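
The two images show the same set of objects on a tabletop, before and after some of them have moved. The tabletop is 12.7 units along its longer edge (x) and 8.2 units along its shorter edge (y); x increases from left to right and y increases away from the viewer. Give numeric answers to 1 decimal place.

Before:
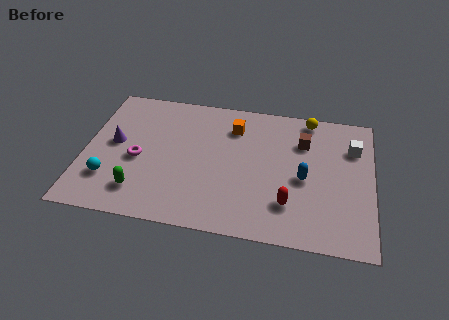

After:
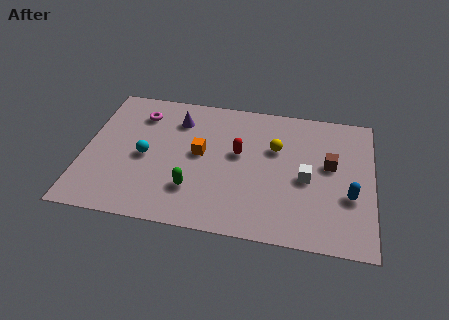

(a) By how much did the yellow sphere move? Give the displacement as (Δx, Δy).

(-1.4, -2.1)

The yellow sphere was at about (9.8, 7.4) and moved to about (8.4, 5.3).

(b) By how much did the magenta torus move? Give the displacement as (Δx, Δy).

(-0.1, 2.8)

The magenta torus started near (2.4, 3.6) and ended near (2.3, 6.4).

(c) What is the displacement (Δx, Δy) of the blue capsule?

(2.0, -0.7)

The blue capsule was at about (9.7, 3.7) and moved to about (11.7, 3.0).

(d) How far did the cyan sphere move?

2.2

From (1.2, 2.2) to (2.7, 3.8), the cyan sphere covered √(1.5² + 1.6²) ≈ 2.2 units.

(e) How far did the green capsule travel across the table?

2.4

The green capsule moved from about (2.6, 1.7) to (4.9, 2.2), a distance of √(2.3² + 0.5²) ≈ 2.4.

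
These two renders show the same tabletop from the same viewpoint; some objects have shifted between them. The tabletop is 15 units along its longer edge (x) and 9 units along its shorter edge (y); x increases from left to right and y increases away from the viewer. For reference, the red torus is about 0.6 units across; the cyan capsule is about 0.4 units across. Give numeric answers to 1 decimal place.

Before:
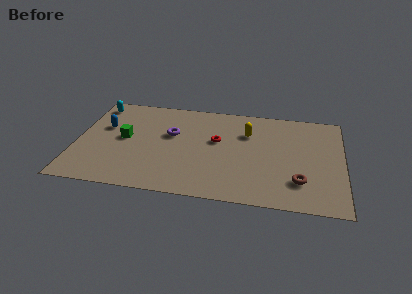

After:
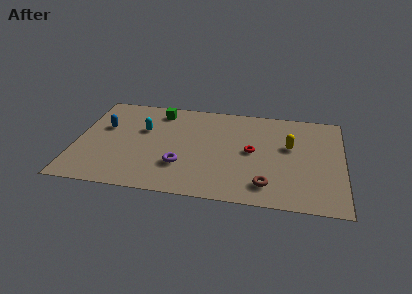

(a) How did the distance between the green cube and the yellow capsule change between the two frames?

+0.7

The distance was about 7.1 in the first image and 7.8 in the second, so they moved 0.7 units further apart.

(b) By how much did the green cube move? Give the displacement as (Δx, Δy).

(1.8, 2.9)

The green cube was at about (2.7, 4.7) and moved to about (4.5, 7.6).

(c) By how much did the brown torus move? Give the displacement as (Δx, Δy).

(-1.8, -0.6)

From the two frames, the brown torus sits at roughly (12.6, 2.3) before and (10.8, 1.7) after.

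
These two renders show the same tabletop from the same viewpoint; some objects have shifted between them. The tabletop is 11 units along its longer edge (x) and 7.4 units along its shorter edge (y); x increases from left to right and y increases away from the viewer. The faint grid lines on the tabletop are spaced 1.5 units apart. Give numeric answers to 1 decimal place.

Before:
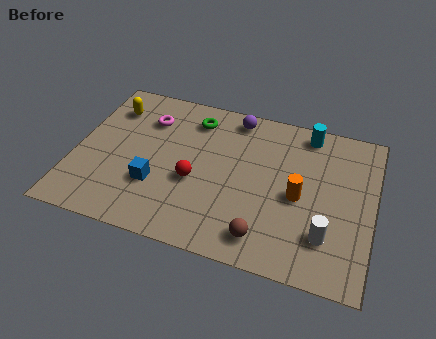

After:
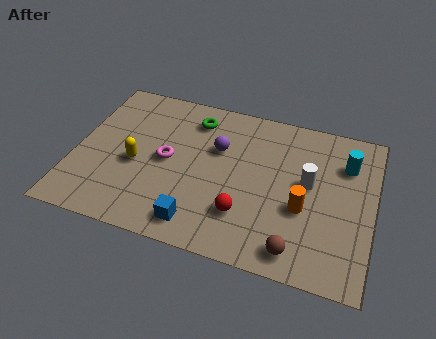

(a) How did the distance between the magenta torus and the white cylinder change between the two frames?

-2.6

They were about 7.8 units apart before and 5.2 after — 2.6 units closer together.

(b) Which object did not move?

the green torus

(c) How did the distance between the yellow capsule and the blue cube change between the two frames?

-0.6

The distance was about 3.9 in the first image and 3.3 in the second, so they moved 0.6 units closer together.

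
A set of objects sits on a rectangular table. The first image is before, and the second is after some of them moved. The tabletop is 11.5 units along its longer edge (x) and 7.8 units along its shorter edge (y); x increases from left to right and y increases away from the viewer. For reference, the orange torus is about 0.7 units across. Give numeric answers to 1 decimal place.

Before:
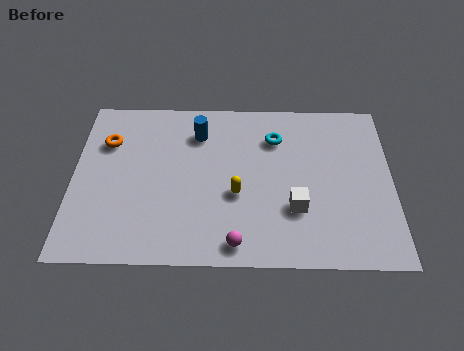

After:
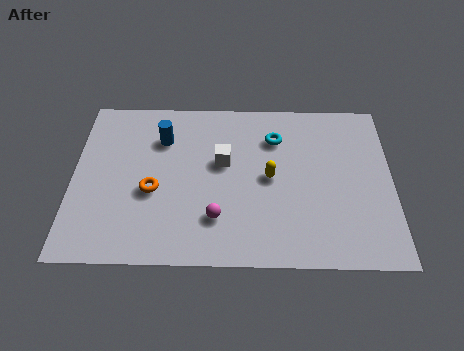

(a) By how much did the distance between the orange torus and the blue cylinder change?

-0.8

Before: roughly 3.3 units apart; after: 2.5. That's 0.8 units closer together.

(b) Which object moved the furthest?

the white cube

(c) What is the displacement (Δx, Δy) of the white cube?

(-2.6, 2.1)

The white cube was at about (8.0, 2.5) and moved to about (5.4, 4.6).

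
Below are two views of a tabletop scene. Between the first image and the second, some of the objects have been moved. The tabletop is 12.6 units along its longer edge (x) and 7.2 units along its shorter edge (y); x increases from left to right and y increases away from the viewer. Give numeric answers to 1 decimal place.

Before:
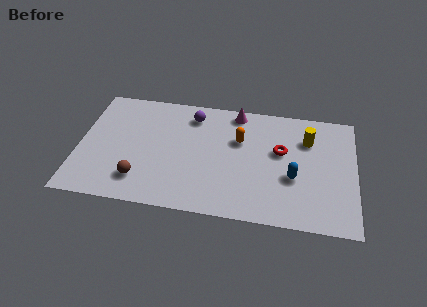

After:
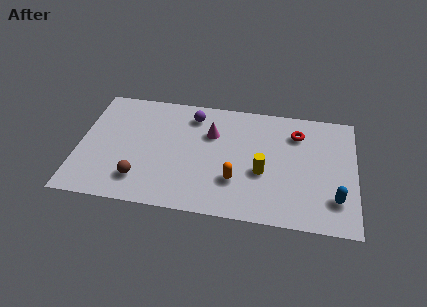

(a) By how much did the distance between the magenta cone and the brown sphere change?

-1.9

They were about 6.4 units apart before and 4.5 after — 1.9 units closer together.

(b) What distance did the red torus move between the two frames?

1.4

The red torus was near (9.2, 4.3) before and (9.9, 5.5) after, so it travelled √(0.7² + 1.2²) ≈ 1.4 units.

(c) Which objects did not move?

the purple sphere and the brown sphere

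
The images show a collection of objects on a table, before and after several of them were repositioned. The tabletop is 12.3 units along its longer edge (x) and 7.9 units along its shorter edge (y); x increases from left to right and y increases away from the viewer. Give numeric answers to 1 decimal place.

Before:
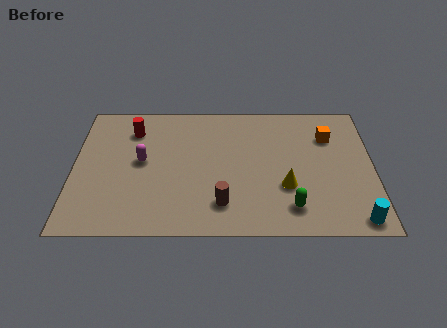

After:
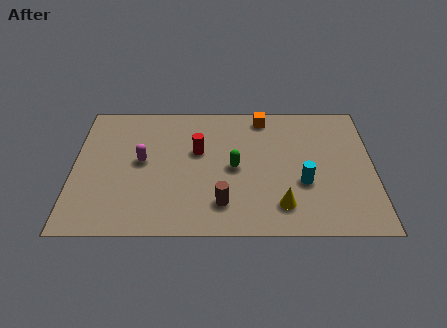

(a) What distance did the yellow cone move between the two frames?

1.1

The yellow cone was near (8.7, 2.7) before and (8.5, 1.6) after, so it travelled √(0.2² + 1.1²) ≈ 1.1 units.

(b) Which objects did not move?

the brown cylinder and the magenta capsule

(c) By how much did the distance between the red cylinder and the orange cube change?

-4.7

The distance was about 8.1 in the first image and 3.4 in the second, so they moved 4.7 units closer together.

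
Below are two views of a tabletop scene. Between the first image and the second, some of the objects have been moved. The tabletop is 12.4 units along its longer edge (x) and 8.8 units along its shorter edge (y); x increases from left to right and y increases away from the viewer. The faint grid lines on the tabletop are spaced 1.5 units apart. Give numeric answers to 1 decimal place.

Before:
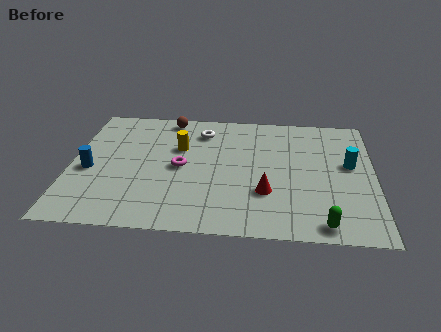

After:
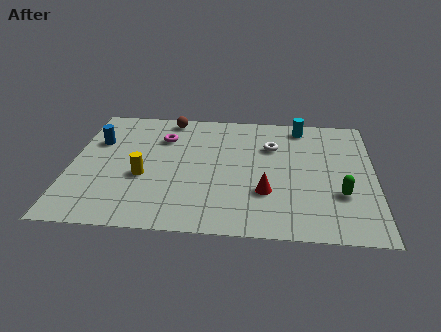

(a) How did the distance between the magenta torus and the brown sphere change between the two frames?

-2.1

They were about 3.6 units apart before and 1.5 after — 2.1 units closer together.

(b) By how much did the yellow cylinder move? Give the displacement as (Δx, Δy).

(-1.4, -2.2)

From the two frames, the yellow cylinder sits at roughly (4.4, 5.7) before and (3.0, 3.5) after.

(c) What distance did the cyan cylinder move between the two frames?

3.4

The cyan cylinder was near (11.4, 5.0) before and (9.4, 7.7) after, so it travelled √(2.0² + 2.7²) ≈ 3.4 units.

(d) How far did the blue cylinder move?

2.1

From (0.8, 3.8) to (1.0, 5.9), the blue cylinder covered √(0.2² + 2.1²) ≈ 2.1 units.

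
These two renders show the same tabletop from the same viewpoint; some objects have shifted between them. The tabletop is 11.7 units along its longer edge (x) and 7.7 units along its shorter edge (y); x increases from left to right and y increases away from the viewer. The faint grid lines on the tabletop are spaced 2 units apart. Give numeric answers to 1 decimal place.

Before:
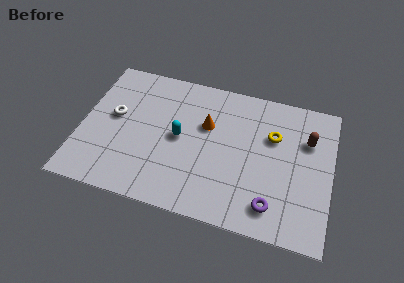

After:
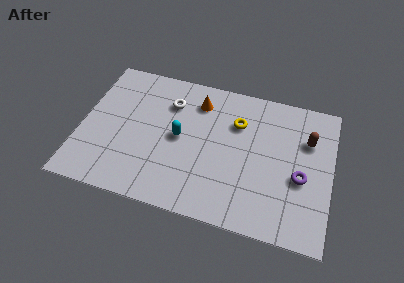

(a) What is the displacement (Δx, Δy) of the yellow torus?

(-1.7, 0.3)

From the two frames, the yellow torus sits at roughly (8.9, 5.1) before and (7.2, 5.4) after.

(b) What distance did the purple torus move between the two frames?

2.2

From (9.1, 1.4) to (10.3, 3.2), the purple torus covered √(1.2² + 1.8²) ≈ 2.2 units.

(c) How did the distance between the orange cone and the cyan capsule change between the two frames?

+0.7

The distance was about 1.6 in the first image and 2.3 in the second, so they moved 0.7 units further apart.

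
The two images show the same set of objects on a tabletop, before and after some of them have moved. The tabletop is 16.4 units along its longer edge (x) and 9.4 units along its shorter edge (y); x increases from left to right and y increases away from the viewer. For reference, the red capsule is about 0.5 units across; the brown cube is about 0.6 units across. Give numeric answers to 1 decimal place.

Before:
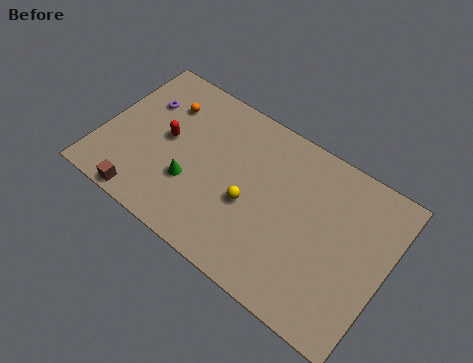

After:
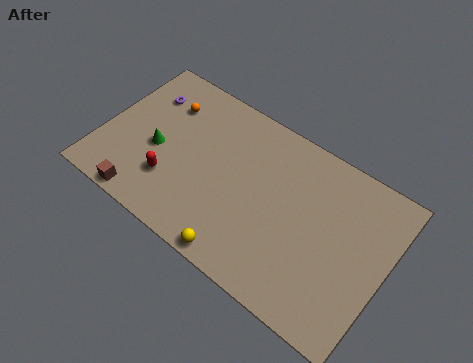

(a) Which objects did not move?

the brown cube and the orange sphere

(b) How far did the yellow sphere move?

3.1

The yellow sphere was near (8.7, 3.9) before and (8.8, 0.8) after, so it travelled √(0.1² + 3.1²) ≈ 3.1 units.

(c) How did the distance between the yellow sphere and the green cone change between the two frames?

+3.1

They were about 3.4 units apart before and 6.5 after — 3.1 units further apart.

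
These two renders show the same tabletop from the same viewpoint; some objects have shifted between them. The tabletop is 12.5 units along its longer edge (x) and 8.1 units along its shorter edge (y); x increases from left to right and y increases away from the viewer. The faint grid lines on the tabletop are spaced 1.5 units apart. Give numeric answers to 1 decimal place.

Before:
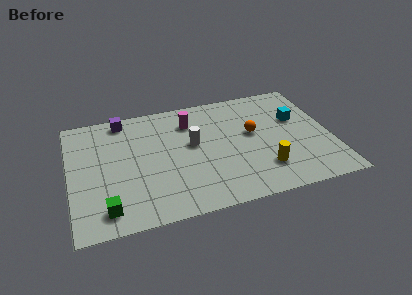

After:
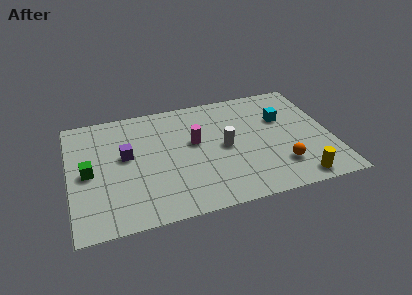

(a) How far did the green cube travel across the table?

2.7

From (1.6, 1.3) to (0.9, 3.9), the green cube covered √(0.7² + 2.6²) ≈ 2.7 units.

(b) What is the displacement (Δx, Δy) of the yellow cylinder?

(1.5, -1.1)

From the two frames, the yellow cylinder sits at roughly (9.1, 2.0) before and (10.6, 0.9) after.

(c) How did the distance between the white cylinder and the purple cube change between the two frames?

+0.6

They were about 4.1 units apart before and 4.7 after — 0.6 units further apart.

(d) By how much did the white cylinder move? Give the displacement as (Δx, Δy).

(1.5, -0.6)

From the two frames, the white cylinder sits at roughly (5.9, 4.6) before and (7.4, 4.0) after.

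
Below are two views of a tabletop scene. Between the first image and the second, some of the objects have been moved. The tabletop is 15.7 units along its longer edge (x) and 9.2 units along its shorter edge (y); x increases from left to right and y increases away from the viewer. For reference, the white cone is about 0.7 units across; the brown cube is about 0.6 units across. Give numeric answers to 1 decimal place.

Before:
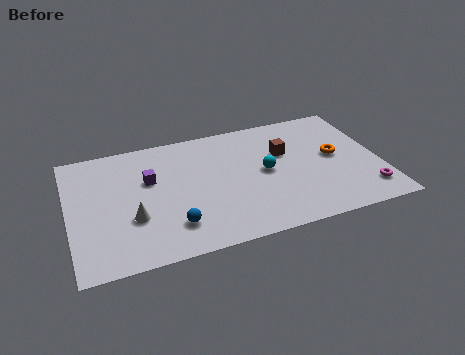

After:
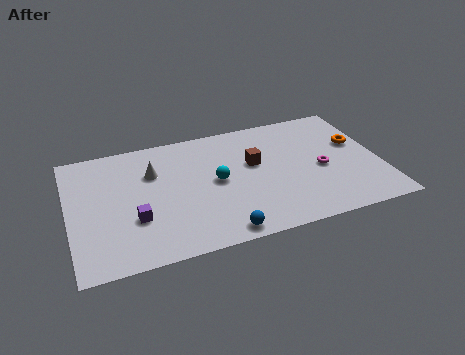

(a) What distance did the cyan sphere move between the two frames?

2.5

The cyan sphere moved from about (9.9, 4.7) to (7.4, 4.7), a distance of √(2.5² + 0.0²) ≈ 2.5.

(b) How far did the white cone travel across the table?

3.3

The white cone was near (3.1, 3.2) before and (4.3, 6.3) after, so it travelled √(1.2² + 3.1²) ≈ 3.3 units.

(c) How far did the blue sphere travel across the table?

2.6

The blue sphere moved from about (5.0, 2.1) to (7.3, 0.9), a distance of √(2.3² + 1.2²) ≈ 2.6.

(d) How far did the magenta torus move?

3.1

The magenta torus moved from about (14.8, 1.8) to (12.7, 4.1), a distance of √(2.1² + 2.3²) ≈ 3.1.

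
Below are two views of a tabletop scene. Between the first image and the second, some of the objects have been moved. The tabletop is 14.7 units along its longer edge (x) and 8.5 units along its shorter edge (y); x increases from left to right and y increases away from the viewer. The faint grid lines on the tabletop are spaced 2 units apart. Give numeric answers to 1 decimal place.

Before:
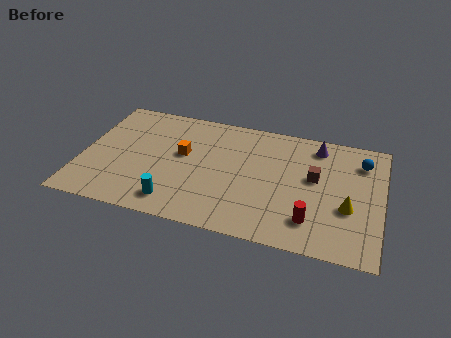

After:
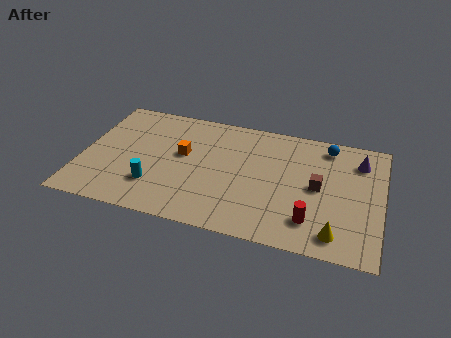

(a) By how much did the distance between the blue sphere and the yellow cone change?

+2.6

The distance was about 3.4 in the first image and 6.0 in the second, so they moved 2.6 units further apart.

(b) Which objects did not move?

the red cylinder and the orange cube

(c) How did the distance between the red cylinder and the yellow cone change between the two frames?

-0.8

The distance was about 2.1 in the first image and 1.3 in the second, so they moved 0.8 units closer together.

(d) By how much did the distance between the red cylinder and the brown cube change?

-0.6

They were about 3.0 units apart before and 2.4 after — 0.6 units closer together.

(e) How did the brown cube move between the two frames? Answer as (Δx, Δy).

(0.2, -0.6)

From the two frames, the brown cube sits at roughly (11.4, 4.9) before and (11.6, 4.3) after.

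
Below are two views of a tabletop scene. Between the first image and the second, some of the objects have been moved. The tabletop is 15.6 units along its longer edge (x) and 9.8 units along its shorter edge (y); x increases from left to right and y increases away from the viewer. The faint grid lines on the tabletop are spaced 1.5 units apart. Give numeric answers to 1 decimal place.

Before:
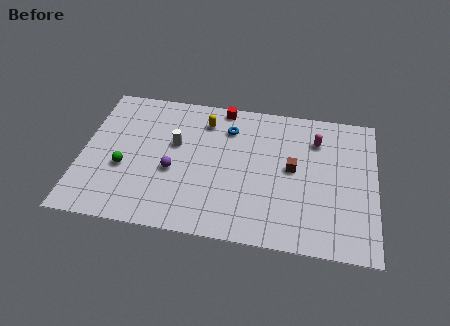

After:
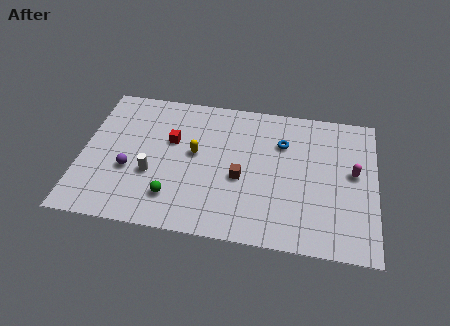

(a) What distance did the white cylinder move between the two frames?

2.5

From (4.9, 5.9) to (3.8, 3.6), the white cylinder covered √(1.1² + 2.3²) ≈ 2.5 units.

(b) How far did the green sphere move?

3.1

The green sphere moved from about (2.3, 3.8) to (5.0, 2.2), a distance of √(2.7² + 1.6²) ≈ 3.1.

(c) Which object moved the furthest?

the red cube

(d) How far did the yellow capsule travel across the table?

2.4

From (6.4, 7.8) to (6.0, 5.4), the yellow capsule covered √(0.4² + 2.4²) ≈ 2.4 units.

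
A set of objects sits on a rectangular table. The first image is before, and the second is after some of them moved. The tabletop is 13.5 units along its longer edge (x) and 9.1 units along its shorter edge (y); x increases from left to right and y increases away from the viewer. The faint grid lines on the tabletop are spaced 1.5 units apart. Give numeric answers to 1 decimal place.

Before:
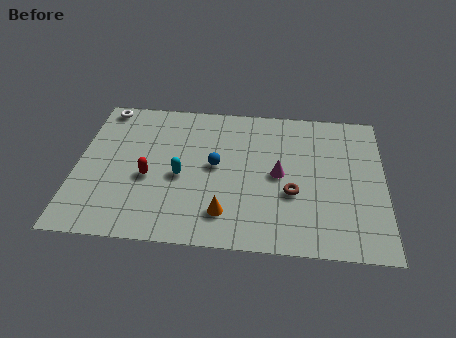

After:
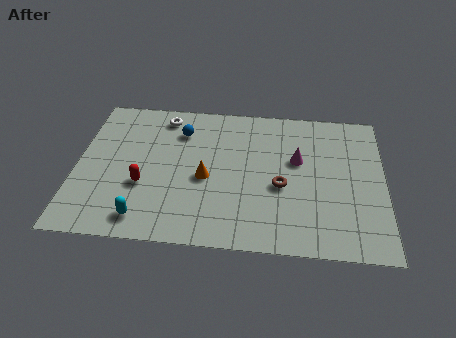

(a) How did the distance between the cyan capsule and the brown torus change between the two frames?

+1.5

The distance was about 4.9 in the first image and 6.4 in the second, so they moved 1.5 units further apart.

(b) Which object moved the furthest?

the cyan capsule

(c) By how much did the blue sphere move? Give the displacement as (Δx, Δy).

(-1.6, 2.1)

The blue sphere was at about (6.1, 4.8) and moved to about (4.5, 6.9).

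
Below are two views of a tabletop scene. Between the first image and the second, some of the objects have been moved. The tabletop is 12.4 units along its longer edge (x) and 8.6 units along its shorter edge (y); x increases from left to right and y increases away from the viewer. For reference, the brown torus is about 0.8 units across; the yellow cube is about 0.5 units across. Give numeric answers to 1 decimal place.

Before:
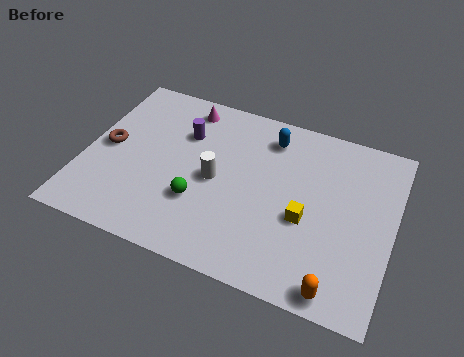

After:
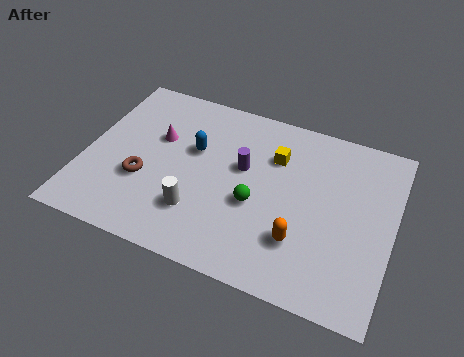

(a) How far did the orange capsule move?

2.3

From (10.5, 0.8) to (8.9, 2.4), the orange capsule covered √(1.6² + 1.6²) ≈ 2.3 units.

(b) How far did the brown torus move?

2.0

The brown torus was near (0.9, 4.3) before and (2.5, 3.1) after, so it travelled √(1.6² + 1.2²) ≈ 2.0 units.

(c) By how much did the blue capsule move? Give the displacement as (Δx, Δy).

(-2.9, -1.7)

The blue capsule started near (7.2, 7.0) and ended near (4.3, 5.3).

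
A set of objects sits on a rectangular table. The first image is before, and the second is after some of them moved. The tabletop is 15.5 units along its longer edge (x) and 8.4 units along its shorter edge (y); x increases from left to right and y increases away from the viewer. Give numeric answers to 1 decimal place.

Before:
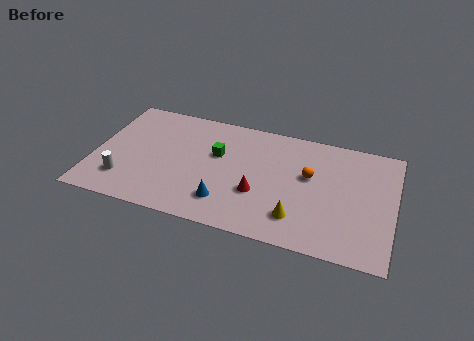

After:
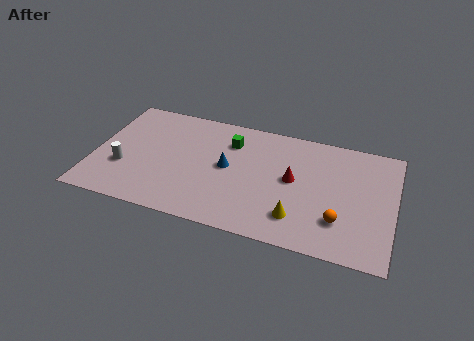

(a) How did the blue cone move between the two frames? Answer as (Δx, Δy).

(-0.1, 2.5)

The blue cone started near (7.0, 1.9) and ended near (6.9, 4.4).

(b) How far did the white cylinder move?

0.9

The white cylinder moved from about (1.7, 2.0) to (1.6, 2.9), a distance of √(0.1² + 0.9²) ≈ 0.9.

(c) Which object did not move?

the yellow cone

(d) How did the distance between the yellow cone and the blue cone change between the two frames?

+0.8

Before: roughly 3.7 units apart; after: 4.5. That's 0.8 units further apart.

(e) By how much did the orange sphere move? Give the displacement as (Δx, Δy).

(1.7, -2.7)

The orange sphere started near (11.1, 5.0) and ended near (12.8, 2.3).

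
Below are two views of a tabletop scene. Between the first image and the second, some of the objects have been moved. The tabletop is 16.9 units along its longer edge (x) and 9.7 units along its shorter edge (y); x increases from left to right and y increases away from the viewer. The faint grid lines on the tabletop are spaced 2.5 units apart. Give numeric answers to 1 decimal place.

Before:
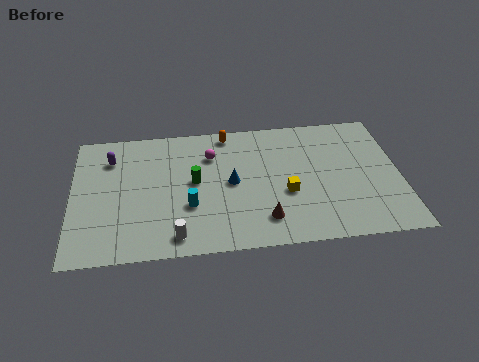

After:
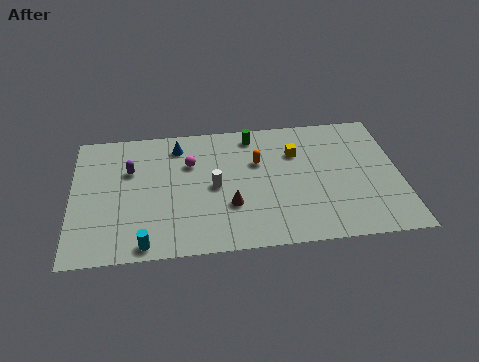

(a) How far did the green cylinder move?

4.5

The green cylinder moved from about (6.3, 5.2) to (9.4, 8.4), a distance of √(3.1² + 3.2²) ≈ 4.5.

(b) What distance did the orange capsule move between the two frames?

2.8

The orange capsule moved from about (8.1, 8.7) to (9.6, 6.3), a distance of √(1.5² + 2.4²) ≈ 2.8.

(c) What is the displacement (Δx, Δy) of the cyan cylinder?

(-2.3, -2.5)

The cyan cylinder started near (6.0, 3.4) and ended near (3.7, 0.9).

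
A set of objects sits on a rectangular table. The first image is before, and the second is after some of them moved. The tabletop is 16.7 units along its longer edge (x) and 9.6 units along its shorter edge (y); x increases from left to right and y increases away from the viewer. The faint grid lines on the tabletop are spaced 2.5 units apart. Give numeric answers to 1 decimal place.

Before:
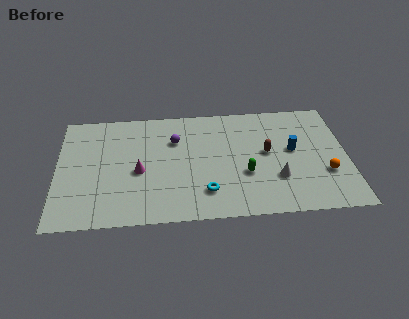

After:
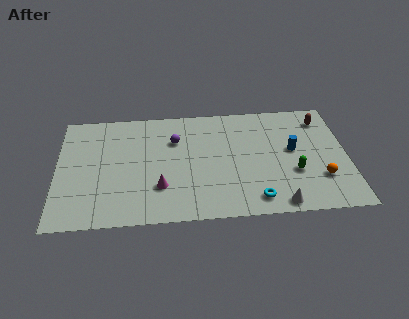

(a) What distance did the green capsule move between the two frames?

2.8

The green capsule was near (10.8, 3.5) before and (13.6, 3.4) after, so it travelled √(2.8² + 0.1²) ≈ 2.8 units.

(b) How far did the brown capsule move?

4.2

From (12.1, 5.2) to (15.4, 7.8), the brown capsule covered √(3.3² + 2.6²) ≈ 4.2 units.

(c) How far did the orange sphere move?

0.5

The orange sphere was near (15.4, 3.2) before and (15.1, 2.8) after, so it travelled √(0.3² + 0.4²) ≈ 0.5 units.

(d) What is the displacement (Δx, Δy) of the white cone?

(0.0, -2.1)

The white cone was at about (12.6, 3.0) and moved to about (12.6, 0.9).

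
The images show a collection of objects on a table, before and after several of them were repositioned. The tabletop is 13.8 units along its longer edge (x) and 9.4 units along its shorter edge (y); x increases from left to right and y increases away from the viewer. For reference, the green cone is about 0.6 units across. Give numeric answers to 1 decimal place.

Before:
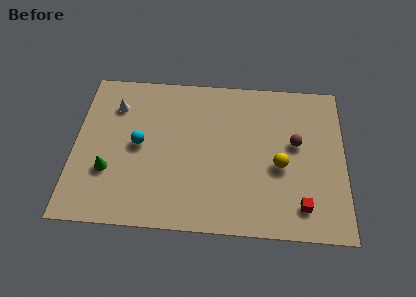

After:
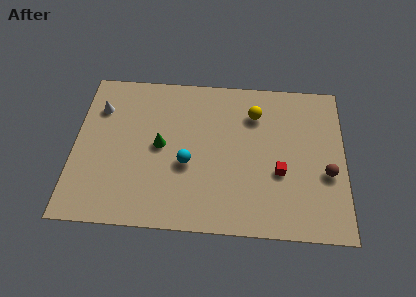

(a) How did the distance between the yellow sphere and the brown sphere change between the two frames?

+3.4

The distance was about 1.6 in the first image and 5.0 in the second, so they moved 3.4 units further apart.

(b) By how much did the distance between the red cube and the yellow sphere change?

+1.2

The distance was about 2.5 in the first image and 3.7 in the second, so they moved 1.2 units further apart.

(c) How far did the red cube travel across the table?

2.2

From (11.6, 1.7) to (10.5, 3.6), the red cube covered √(1.1² + 1.9²) ≈ 2.2 units.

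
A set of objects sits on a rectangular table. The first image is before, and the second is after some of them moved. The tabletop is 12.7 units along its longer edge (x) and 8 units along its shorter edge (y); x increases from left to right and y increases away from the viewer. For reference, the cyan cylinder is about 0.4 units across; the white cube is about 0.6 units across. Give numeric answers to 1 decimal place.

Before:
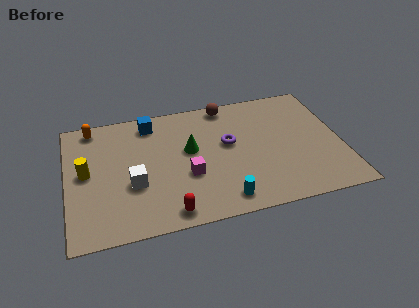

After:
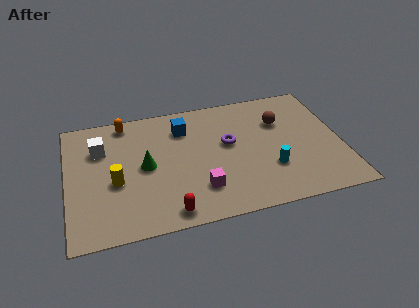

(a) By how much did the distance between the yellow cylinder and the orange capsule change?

+0.9

Before: roughly 2.9 units apart; after: 3.8. That's 0.9 units further apart.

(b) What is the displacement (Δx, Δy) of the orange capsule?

(1.5, 0.0)

The orange capsule was at about (1.3, 7.1) and moved to about (2.8, 7.1).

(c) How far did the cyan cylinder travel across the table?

2.7

From (7.0, 1.1) to (9.3, 2.5), the cyan cylinder covered √(2.3² + 1.4²) ≈ 2.7 units.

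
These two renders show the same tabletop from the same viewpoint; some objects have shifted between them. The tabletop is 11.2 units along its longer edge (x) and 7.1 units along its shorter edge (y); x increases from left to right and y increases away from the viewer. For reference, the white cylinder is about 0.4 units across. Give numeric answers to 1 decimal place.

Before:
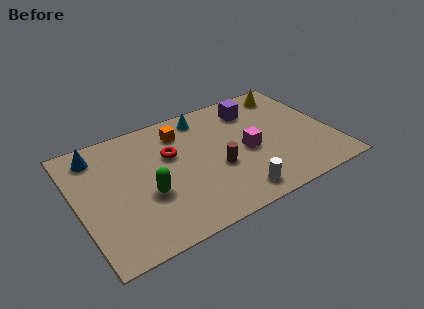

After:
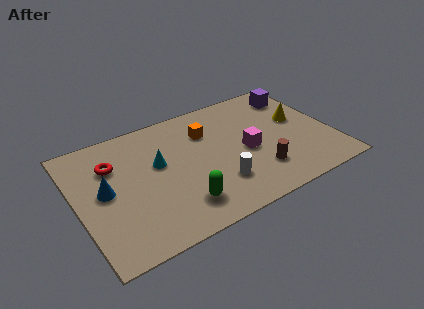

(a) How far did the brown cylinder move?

2.0

From (6.0, 2.8) to (7.7, 1.8), the brown cylinder covered √(1.7² + 1.0²) ≈ 2.0 units.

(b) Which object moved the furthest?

the cyan cone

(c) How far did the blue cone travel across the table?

2.2

The blue cone was near (1.1, 5.9) before and (1.2, 3.7) after, so it travelled √(0.1² + 2.2²) ≈ 2.2 units.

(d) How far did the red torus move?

2.5

From (4.2, 4.5) to (1.7, 5.0), the red torus covered √(2.5² + 0.5²) ≈ 2.5 units.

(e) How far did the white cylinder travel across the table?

1.1

The white cylinder moved from about (6.5, 1.0) to (5.9, 1.9), a distance of √(0.6² + 0.9²) ≈ 1.1.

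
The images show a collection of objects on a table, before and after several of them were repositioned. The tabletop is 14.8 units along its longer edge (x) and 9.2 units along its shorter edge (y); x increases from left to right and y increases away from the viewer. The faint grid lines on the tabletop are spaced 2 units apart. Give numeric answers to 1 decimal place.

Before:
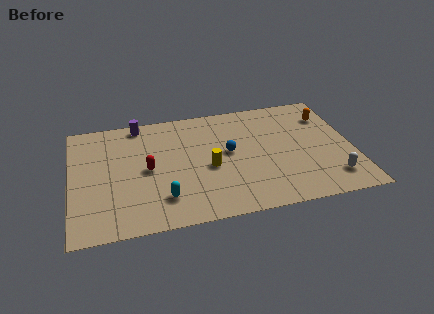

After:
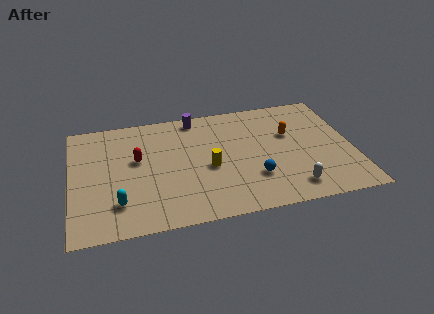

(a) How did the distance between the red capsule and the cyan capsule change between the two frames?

+0.9

They were about 2.5 units apart before and 3.4 after — 0.9 units further apart.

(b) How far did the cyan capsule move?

2.3

The cyan capsule was near (4.7, 2.1) before and (2.4, 2.2) after, so it travelled √(2.3² + 0.1²) ≈ 2.3 units.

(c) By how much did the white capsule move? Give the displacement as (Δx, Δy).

(-2.1, -0.3)

From the two frames, the white capsule sits at roughly (13.5, 1.8) before and (11.4, 1.5) after.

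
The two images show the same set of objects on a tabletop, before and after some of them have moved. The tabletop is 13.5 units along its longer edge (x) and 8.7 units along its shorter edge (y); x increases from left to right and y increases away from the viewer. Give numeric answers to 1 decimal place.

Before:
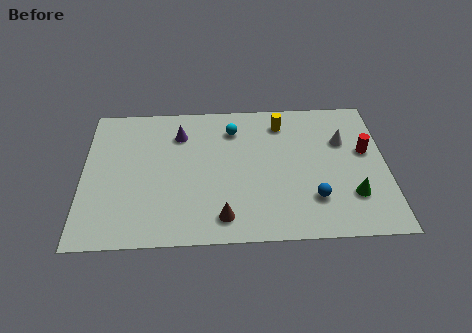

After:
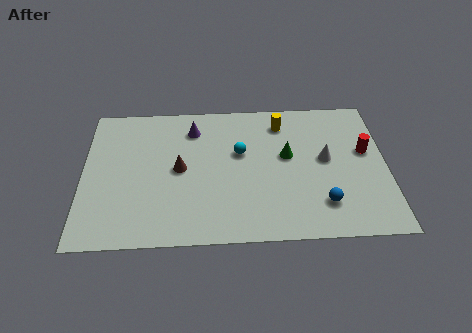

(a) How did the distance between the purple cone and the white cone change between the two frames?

-1.0

The distance was about 7.3 in the first image and 6.3 in the second, so they moved 1.0 units closer together.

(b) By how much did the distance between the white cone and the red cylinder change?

+0.6

The distance was about 1.2 in the first image and 1.8 in the second, so they moved 0.6 units further apart.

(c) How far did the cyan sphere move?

1.5

The cyan sphere moved from about (6.7, 6.8) to (7.0, 5.3), a distance of √(0.3² + 1.5²) ≈ 1.5.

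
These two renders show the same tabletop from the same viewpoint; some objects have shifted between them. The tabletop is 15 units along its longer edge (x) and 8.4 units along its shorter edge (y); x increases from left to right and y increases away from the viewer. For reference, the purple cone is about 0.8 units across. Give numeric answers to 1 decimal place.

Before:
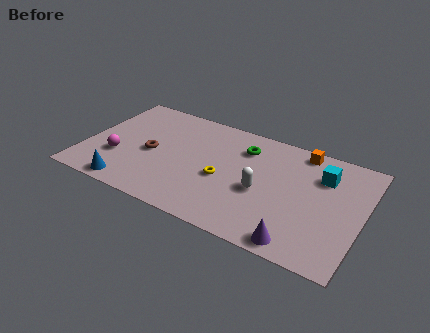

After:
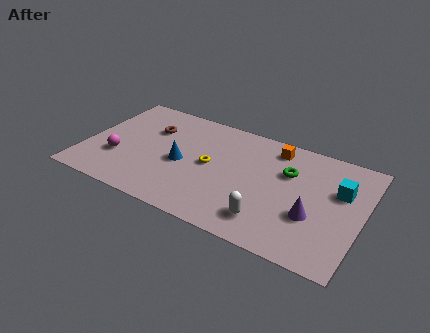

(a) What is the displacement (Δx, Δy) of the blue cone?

(2.5, 2.9)

The blue cone was at about (2.8, 0.9) and moved to about (5.3, 3.8).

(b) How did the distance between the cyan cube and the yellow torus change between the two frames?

+1.3

Before: roughly 5.7 units apart; after: 7.0. That's 1.3 units further apart.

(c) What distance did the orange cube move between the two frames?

1.5

From (11.4, 7.5) to (10.0, 7.1), the orange cube covered √(1.4² + 0.4²) ≈ 1.5 units.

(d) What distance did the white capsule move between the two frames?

2.0

The white capsule moved from about (9.7, 3.6) to (10.3, 1.7), a distance of √(0.6² + 1.9²) ≈ 2.0.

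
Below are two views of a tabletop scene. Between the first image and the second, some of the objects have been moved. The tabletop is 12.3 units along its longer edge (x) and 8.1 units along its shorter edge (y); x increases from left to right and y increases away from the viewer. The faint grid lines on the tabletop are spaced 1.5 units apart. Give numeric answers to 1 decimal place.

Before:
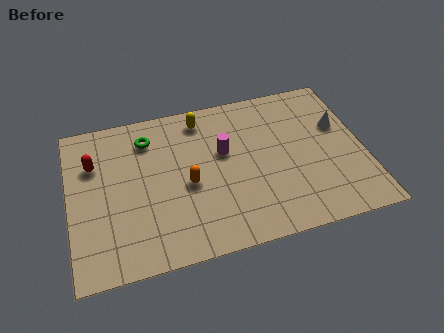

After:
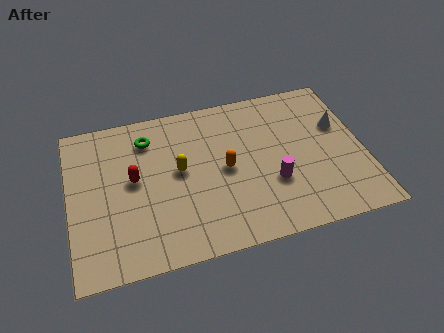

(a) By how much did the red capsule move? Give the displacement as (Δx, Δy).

(1.6, -1.2)

The red capsule was at about (1.1, 5.6) and moved to about (2.7, 4.4).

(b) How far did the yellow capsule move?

2.7

From (5.7, 6.9) to (4.6, 4.4), the yellow capsule covered √(1.1² + 2.5²) ≈ 2.7 units.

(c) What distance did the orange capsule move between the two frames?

1.6

From (4.9, 3.6) to (6.5, 4.0), the orange capsule covered √(1.6² + 0.4²) ≈ 1.6 units.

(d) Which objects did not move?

the white cone and the green torus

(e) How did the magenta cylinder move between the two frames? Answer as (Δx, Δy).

(1.9, -2.1)

From the two frames, the magenta cylinder sits at roughly (6.5, 4.9) before and (8.4, 2.8) after.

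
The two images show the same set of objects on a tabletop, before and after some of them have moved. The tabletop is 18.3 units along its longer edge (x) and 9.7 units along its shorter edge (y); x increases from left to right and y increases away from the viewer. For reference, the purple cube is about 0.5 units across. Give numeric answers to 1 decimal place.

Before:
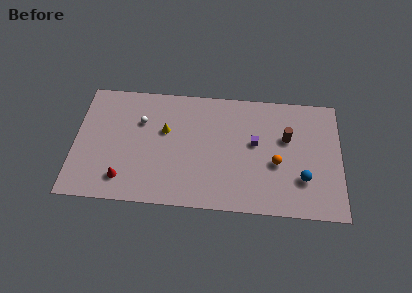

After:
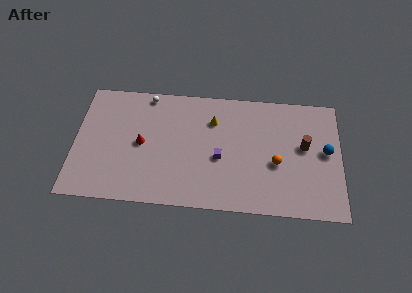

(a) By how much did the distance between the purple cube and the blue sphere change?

+3.2

The distance was about 4.2 in the first image and 7.4 in the second, so they moved 3.2 units further apart.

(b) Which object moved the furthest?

the yellow cone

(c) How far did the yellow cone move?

3.5

From (6.2, 6.0) to (9.5, 7.1), the yellow cone covered √(3.3² + 1.1²) ≈ 3.5 units.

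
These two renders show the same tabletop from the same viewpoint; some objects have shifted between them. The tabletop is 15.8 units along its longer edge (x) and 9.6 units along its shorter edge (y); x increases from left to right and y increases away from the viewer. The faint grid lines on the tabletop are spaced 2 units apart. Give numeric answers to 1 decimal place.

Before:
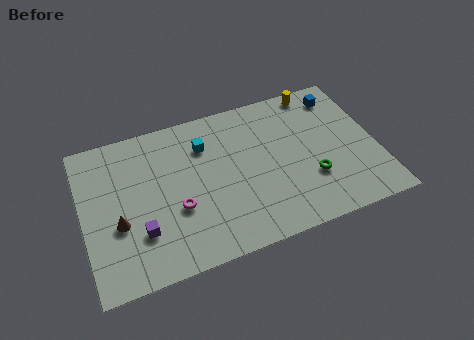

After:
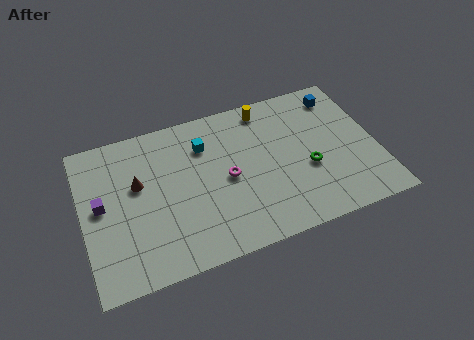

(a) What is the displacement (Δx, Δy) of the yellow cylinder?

(-2.8, -0.3)

The yellow cylinder started near (13.0, 8.7) and ended near (10.2, 8.4).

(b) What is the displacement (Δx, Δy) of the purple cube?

(-1.9, 2.3)

From the two frames, the purple cube sits at roughly (2.9, 2.8) before and (1.0, 5.1) after.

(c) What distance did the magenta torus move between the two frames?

3.0

The magenta torus moved from about (4.9, 3.6) to (7.7, 4.6), a distance of √(2.8² + 1.0²) ≈ 3.0.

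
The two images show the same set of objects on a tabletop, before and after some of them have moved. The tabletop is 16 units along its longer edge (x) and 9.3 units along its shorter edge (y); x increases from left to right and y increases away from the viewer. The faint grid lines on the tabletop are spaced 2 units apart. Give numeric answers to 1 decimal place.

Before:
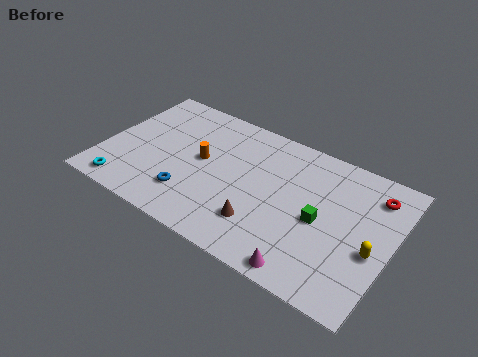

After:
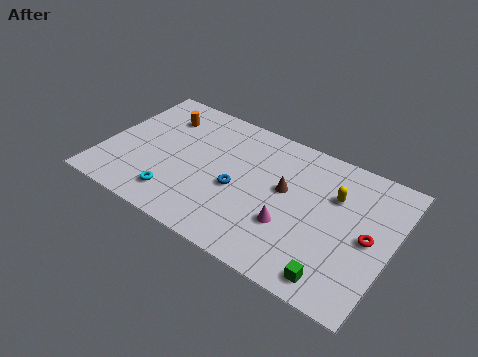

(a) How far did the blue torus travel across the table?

2.9

The blue torus moved from about (5.2, 2.3) to (7.6, 4.0), a distance of √(2.4² + 1.7²) ≈ 2.9.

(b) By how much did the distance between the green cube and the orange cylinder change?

+5.5

The distance was about 6.8 in the first image and 12.3 in the second, so they moved 5.5 units further apart.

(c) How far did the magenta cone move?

2.6

The magenta cone was near (12.0, 0.9) before and (10.7, 3.1) after, so it travelled √(1.3² + 2.2²) ≈ 2.6 units.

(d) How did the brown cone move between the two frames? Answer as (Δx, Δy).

(0.9, 2.9)

From the two frames, the brown cone sits at roughly (9.2, 2.4) before and (10.1, 5.3) after.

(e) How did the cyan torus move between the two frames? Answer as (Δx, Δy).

(2.8, 0.7)

From the two frames, the cyan torus sits at roughly (1.7, 1.1) before and (4.5, 1.8) after.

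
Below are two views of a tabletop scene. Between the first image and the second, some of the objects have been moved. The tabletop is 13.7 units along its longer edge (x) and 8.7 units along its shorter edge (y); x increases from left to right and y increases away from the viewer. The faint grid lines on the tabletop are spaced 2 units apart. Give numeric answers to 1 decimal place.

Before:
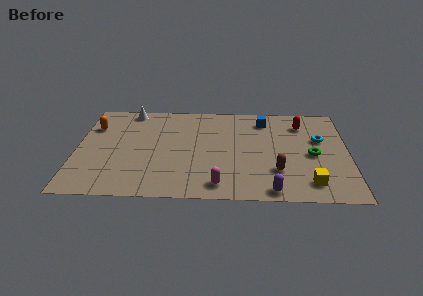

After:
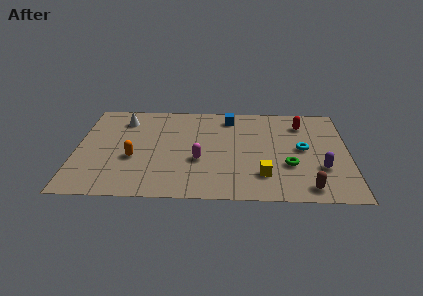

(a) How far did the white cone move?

0.9

The white cone was near (2.6, 7.8) before and (2.3, 6.9) after, so it travelled √(0.3² + 0.9²) ≈ 0.9 units.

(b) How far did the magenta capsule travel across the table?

2.3

From (7.2, 1.2) to (6.2, 3.3), the magenta capsule covered √(1.0² + 2.1²) ≈ 2.3 units.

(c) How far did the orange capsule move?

3.5

The orange capsule moved from about (0.8, 6.2) to (2.9, 3.4), a distance of √(2.1² + 2.8²) ≈ 3.5.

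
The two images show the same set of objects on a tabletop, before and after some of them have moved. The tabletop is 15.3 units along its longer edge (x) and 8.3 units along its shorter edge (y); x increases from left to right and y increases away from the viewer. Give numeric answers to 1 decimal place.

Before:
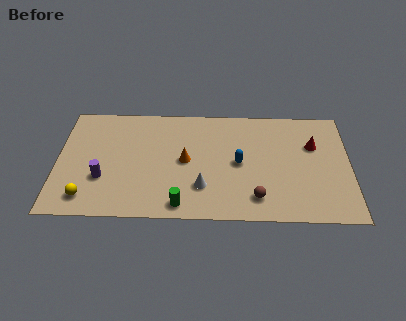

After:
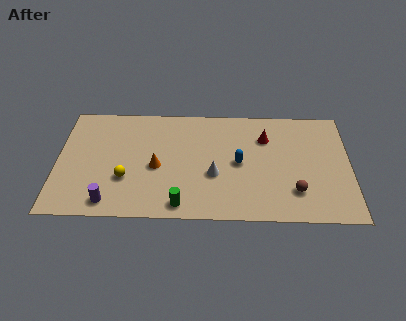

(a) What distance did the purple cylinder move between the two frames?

1.7

The purple cylinder was near (2.4, 2.8) before and (2.8, 1.1) after, so it travelled √(0.4² + 1.7²) ≈ 1.7 units.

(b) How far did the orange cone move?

1.6

From (6.7, 4.2) to (5.2, 3.7), the orange cone covered √(1.5² + 0.5²) ≈ 1.6 units.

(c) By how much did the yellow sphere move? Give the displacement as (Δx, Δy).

(2.0, 1.4)

The yellow sphere started near (1.6, 1.4) and ended near (3.6, 2.8).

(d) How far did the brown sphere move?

2.1

From (10.4, 1.6) to (12.4, 2.1), the brown sphere covered √(2.0² + 0.5²) ≈ 2.1 units.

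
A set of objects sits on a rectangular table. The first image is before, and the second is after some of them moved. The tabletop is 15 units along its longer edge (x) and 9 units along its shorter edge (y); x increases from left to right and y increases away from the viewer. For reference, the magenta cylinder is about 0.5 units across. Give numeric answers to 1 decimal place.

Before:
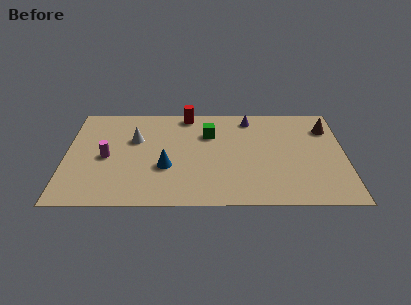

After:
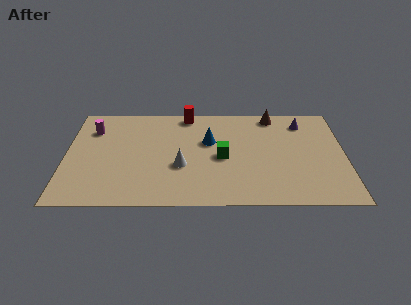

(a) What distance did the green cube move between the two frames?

2.2

The green cube was near (7.7, 6.3) before and (8.4, 4.2) after, so it travelled √(0.7² + 2.1²) ≈ 2.2 units.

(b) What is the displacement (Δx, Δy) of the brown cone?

(-2.9, 1.2)

The brown cone started near (14.1, 6.8) and ended near (11.2, 8.0).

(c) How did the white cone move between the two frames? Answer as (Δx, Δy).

(2.5, -2.4)

The white cone started near (3.7, 5.8) and ended near (6.2, 3.4).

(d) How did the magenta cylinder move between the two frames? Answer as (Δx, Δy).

(-0.8, 2.5)

From the two frames, the magenta cylinder sits at roughly (2.2, 4.2) before and (1.4, 6.7) after.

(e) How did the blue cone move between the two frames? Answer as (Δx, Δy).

(2.3, 2.3)

From the two frames, the blue cone sits at roughly (5.4, 3.3) before and (7.7, 5.6) after.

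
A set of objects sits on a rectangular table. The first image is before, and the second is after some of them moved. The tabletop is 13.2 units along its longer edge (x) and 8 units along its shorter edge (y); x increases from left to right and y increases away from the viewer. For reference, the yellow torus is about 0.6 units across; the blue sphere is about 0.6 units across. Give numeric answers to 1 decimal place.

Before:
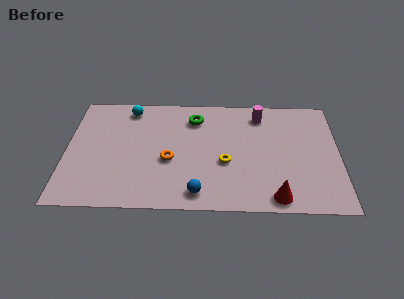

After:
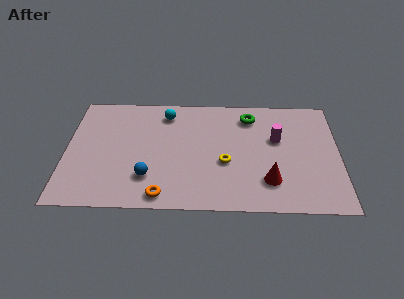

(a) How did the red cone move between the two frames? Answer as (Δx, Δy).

(-0.3, 1.1)

From the two frames, the red cone sits at roughly (10.1, 0.9) before and (9.8, 2.0) after.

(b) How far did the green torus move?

2.7

From (6.2, 6.3) to (8.9, 6.5), the green torus covered √(2.7² + 0.2²) ≈ 2.7 units.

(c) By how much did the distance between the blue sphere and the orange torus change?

-1.2

They were about 2.6 units apart before and 1.4 after — 1.2 units closer together.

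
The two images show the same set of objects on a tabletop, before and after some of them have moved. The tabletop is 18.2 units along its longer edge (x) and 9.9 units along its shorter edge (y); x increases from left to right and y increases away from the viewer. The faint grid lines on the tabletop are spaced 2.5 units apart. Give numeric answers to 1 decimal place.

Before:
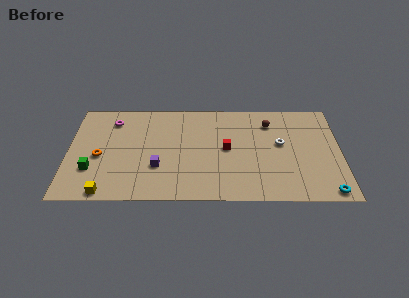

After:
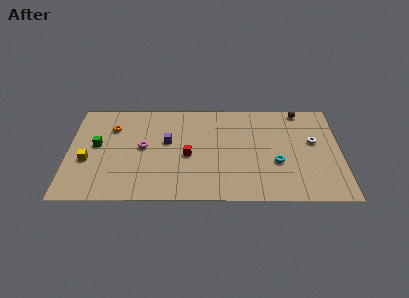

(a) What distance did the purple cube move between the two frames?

2.6

The purple cube moved from about (6.0, 3.3) to (6.6, 5.8), a distance of √(0.6² + 2.5²) ≈ 2.6.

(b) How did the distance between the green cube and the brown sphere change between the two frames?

+1.4

They were about 12.8 units apart before and 14.2 after — 1.4 units further apart.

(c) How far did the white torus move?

2.2

The white torus moved from about (14.2, 5.6) to (16.4, 5.8), a distance of √(2.2² + 0.2²) ≈ 2.2.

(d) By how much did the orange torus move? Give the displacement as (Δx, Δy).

(0.8, 2.9)

The orange torus was at about (2.1, 4.3) and moved to about (2.9, 7.2).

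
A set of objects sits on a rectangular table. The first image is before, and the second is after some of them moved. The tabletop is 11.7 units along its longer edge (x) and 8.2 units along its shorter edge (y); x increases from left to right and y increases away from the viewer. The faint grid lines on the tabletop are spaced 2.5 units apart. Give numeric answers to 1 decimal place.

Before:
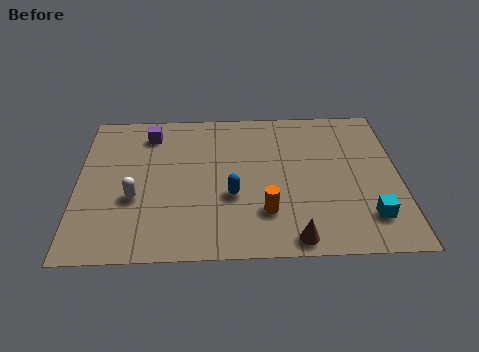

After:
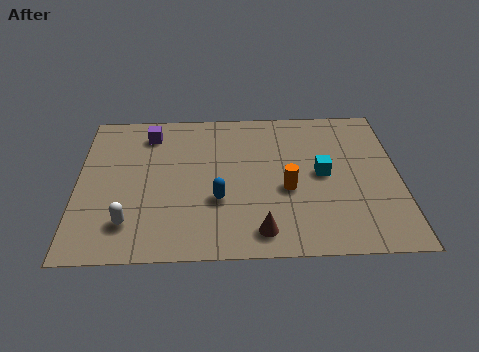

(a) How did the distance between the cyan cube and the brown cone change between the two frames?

+0.9

Before: roughly 2.9 units apart; after: 3.8. That's 0.9 units further apart.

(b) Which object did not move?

the purple cube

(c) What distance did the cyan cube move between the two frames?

2.9

From (10.5, 1.8) to (8.9, 4.2), the cyan cube covered √(1.6² + 2.4²) ≈ 2.9 units.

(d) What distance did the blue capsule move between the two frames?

0.5

The blue capsule was near (5.6, 3.1) before and (5.1, 2.9) after, so it travelled √(0.5² + 0.2²) ≈ 0.5 units.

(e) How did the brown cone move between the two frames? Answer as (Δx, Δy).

(-1.2, 0.4)

The brown cone started near (7.8, 0.8) and ended near (6.6, 1.2).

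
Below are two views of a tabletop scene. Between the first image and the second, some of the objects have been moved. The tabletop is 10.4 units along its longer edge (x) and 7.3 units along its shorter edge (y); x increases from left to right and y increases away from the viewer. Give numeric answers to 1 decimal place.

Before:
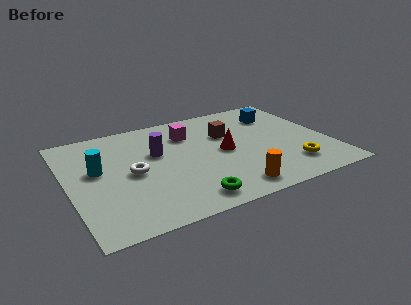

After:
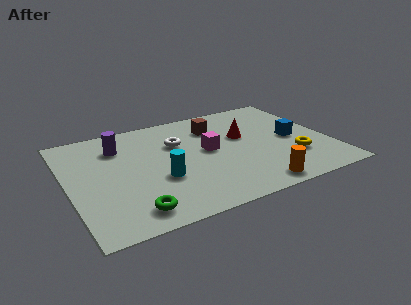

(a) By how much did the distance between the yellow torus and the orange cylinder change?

-0.3

Before: roughly 2.6 units apart; after: 2.3. That's 0.3 units closer together.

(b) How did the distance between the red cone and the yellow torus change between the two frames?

-0.3

They were about 3.1 units apart before and 2.8 after — 0.3 units closer together.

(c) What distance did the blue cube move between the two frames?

2.0

The blue cube was near (8.7, 5.5) before and (9.0, 3.5) after, so it travelled √(0.3² + 2.0²) ≈ 2.0 units.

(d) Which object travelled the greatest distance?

the cyan cylinder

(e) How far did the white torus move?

2.4

The white torus was near (2.5, 3.5) before and (4.5, 4.9) after, so it travelled √(2.0² + 1.4²) ≈ 2.4 units.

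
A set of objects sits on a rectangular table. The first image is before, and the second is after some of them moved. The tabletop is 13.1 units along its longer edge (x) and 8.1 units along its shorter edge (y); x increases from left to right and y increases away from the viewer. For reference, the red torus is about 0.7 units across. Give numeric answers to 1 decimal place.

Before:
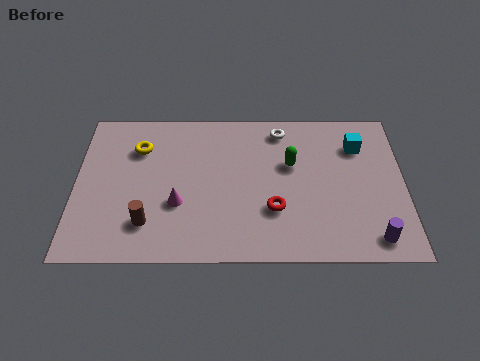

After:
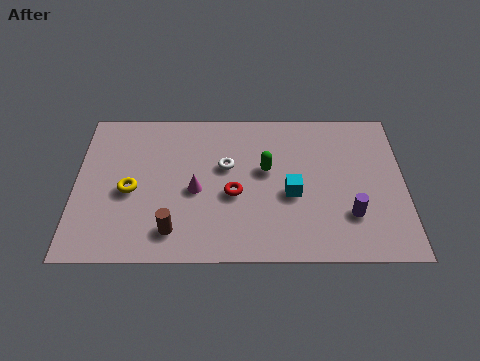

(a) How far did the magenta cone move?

1.0

The magenta cone moved from about (4.1, 2.9) to (4.8, 3.6), a distance of √(0.7² + 0.7²) ≈ 1.0.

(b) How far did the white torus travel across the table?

3.0

From (8.2, 6.9) to (6.0, 4.9), the white torus covered √(2.2² + 2.0²) ≈ 3.0 units.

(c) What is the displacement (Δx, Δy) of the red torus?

(-1.6, 0.8)

The red torus started near (7.9, 2.6) and ended near (6.3, 3.4).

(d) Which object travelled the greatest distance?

the cyan cube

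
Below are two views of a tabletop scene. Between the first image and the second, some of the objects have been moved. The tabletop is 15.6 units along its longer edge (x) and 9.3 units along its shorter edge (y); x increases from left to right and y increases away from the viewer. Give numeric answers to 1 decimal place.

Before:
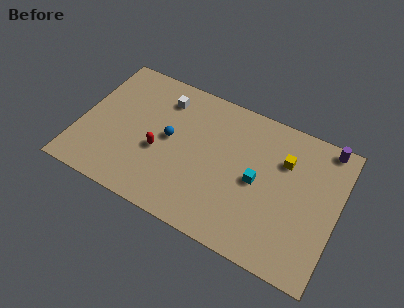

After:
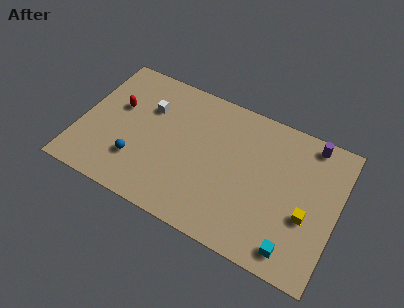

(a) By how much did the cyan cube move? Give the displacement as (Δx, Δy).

(2.6, -3.2)

The cyan cube was at about (10.8, 4.5) and moved to about (13.4, 1.3).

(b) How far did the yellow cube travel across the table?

3.4

From (12.2, 6.5) to (13.9, 3.6), the yellow cube covered √(1.7² + 2.9²) ≈ 3.4 units.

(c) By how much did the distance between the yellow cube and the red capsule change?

+4.2

The distance was about 7.8 in the first image and 12.0 in the second, so they moved 4.2 units further apart.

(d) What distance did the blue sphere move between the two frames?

2.9

The blue sphere moved from about (5.4, 4.9) to (3.7, 2.6), a distance of √(1.7² + 2.3²) ≈ 2.9.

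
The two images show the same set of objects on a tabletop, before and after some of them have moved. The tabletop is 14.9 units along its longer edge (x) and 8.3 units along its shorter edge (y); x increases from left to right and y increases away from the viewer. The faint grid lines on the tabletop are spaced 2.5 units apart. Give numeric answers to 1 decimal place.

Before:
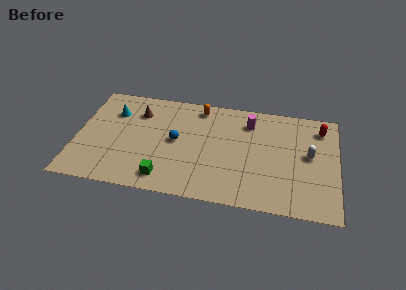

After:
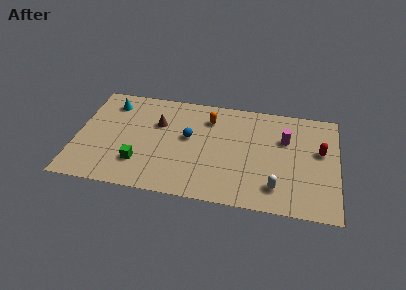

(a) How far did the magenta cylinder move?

2.3

The magenta cylinder was near (9.8, 6.5) before and (11.9, 5.5) after, so it travelled √(2.1² + 1.0²) ≈ 2.3 units.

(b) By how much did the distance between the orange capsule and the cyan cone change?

+0.7

The distance was about 5.0 in the first image and 5.7 in the second, so they moved 0.7 units further apart.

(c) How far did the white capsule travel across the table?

3.3

The white capsule was near (13.3, 4.5) before and (11.5, 1.7) after, so it travelled √(1.8² + 2.8²) ≈ 3.3 units.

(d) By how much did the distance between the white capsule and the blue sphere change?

-1.7

They were about 7.6 units apart before and 5.9 after — 1.7 units closer together.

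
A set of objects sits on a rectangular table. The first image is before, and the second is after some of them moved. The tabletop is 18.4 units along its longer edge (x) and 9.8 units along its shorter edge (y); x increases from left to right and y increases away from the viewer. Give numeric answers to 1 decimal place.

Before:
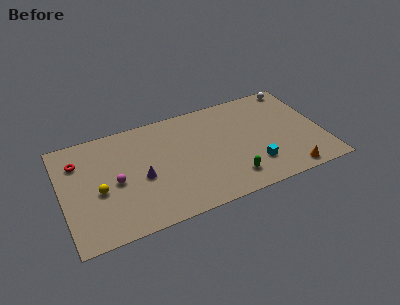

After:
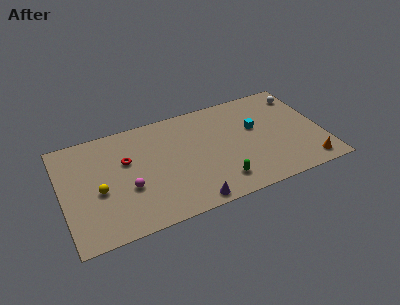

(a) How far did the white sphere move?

0.9

From (17.1, 8.9) to (17.4, 8.0), the white sphere covered √(0.3² + 0.9²) ≈ 0.9 units.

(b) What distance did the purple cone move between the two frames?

4.6

From (5.5, 4.3) to (8.6, 0.9), the purple cone covered √(3.1² + 3.4²) ≈ 4.6 units.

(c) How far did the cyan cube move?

3.4

The cyan cube was near (13.3, 2.5) before and (13.8, 5.9) after, so it travelled √(0.5² + 3.4²) ≈ 3.4 units.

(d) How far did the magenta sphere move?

1.2

The magenta sphere moved from about (3.7, 4.6) to (4.5, 3.7), a distance of √(0.8² + 0.9²) ≈ 1.2.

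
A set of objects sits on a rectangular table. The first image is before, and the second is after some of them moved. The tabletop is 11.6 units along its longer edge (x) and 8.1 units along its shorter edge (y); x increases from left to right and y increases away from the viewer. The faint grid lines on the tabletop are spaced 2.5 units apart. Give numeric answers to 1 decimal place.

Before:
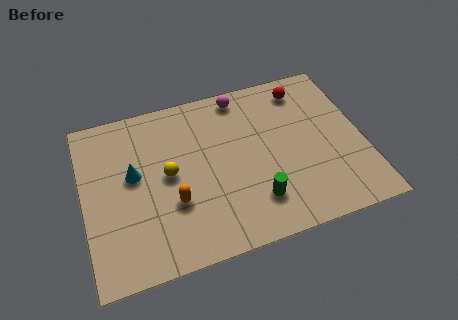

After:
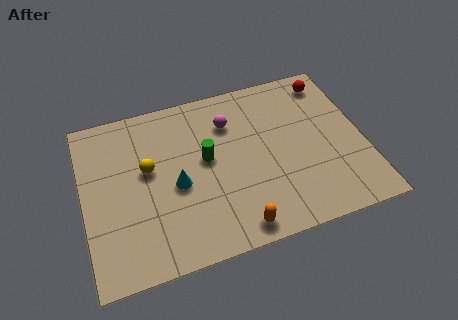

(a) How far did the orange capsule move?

3.1

From (3.6, 2.8) to (6.0, 0.9), the orange capsule covered √(2.4² + 1.9²) ≈ 3.1 units.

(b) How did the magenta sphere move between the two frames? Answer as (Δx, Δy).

(-0.6, -1.2)

The magenta sphere was at about (6.8, 7.2) and moved to about (6.2, 6.0).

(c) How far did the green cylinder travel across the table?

3.2

The green cylinder moved from about (6.9, 1.9) to (5.1, 4.5), a distance of √(1.8² + 2.6²) ≈ 3.2.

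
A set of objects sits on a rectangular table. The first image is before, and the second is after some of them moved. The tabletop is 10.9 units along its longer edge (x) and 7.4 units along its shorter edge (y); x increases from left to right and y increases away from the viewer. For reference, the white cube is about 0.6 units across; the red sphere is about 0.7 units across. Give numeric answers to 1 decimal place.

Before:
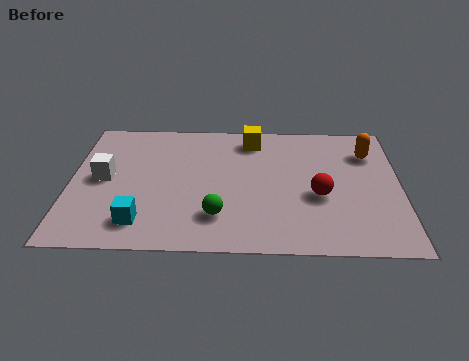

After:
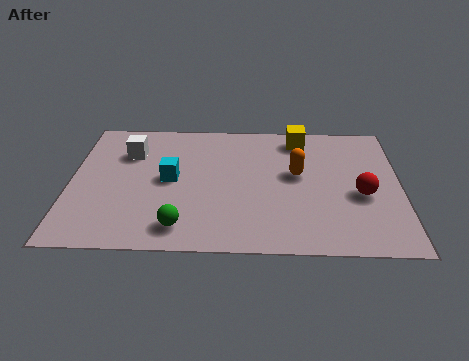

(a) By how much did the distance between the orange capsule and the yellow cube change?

-1.9

Before: roughly 4.0 units apart; after: 2.1. That's 1.9 units closer together.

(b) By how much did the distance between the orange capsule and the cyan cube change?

-4.3

Before: roughly 8.5 units apart; after: 4.2. That's 4.3 units closer together.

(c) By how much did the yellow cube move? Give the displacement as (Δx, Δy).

(1.6, 0.1)

From the two frames, the yellow cube sits at roughly (6.0, 6.2) before and (7.6, 6.3) after.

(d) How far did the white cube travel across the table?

1.7

The white cube moved from about (1.1, 3.8) to (1.9, 5.3), a distance of √(0.8² + 1.5²) ≈ 1.7.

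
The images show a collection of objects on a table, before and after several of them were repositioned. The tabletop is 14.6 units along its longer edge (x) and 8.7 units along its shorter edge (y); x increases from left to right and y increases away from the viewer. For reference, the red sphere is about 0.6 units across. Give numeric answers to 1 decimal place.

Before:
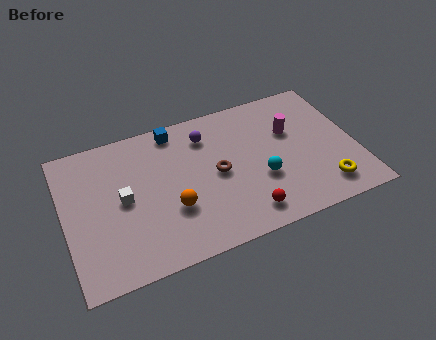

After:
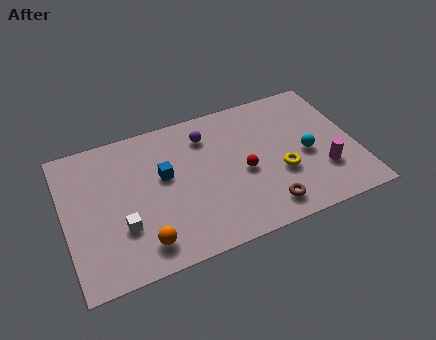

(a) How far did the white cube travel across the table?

1.6

The white cube was near (2.9, 4.4) before and (2.7, 2.8) after, so it travelled √(0.2² + 1.6²) ≈ 1.6 units.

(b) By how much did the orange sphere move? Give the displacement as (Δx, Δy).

(-1.6, -1.5)

The orange sphere started near (5.2, 3.0) and ended near (3.6, 1.5).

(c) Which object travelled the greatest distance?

the brown torus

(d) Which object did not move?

the purple sphere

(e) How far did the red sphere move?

2.5

From (8.7, 1.4) to (8.9, 3.9), the red sphere covered √(0.2² + 2.5²) ≈ 2.5 units.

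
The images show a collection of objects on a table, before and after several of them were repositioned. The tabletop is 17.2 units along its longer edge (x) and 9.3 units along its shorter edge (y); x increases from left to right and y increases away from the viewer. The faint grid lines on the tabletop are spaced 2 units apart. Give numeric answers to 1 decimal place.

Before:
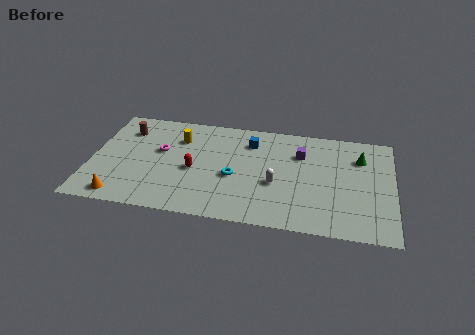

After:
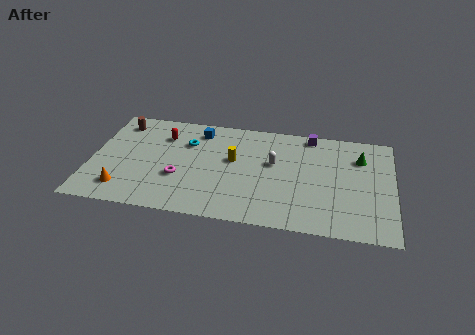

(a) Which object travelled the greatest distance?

the cyan torus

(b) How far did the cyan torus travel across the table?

3.8

The cyan torus was near (8.2, 3.9) before and (5.4, 6.5) after, so it travelled √(2.8² + 2.6²) ≈ 3.8 units.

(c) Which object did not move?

the green cone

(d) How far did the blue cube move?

3.0

From (9.0, 7.2) to (6.0, 7.7), the blue cube covered √(3.0² + 0.5²) ≈ 3.0 units.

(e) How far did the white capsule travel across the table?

1.8

The white capsule moved from about (10.6, 3.7) to (10.4, 5.5), a distance of √(0.2² + 1.8²) ≈ 1.8.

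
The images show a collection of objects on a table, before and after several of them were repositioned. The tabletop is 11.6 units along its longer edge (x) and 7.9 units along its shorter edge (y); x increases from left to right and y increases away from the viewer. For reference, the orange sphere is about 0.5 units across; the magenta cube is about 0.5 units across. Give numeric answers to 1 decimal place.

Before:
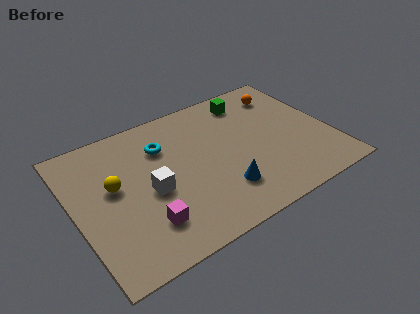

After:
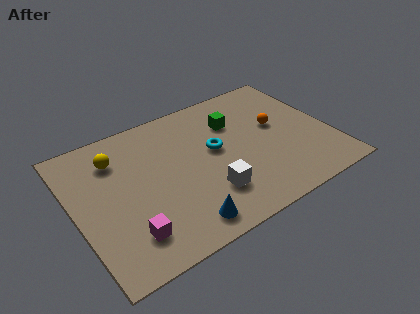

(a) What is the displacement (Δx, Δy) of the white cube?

(2.4, -1.4)

The white cube started near (3.3, 3.5) and ended near (5.7, 2.1).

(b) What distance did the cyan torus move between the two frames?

2.6

The cyan torus was near (4.2, 5.7) before and (6.4, 4.4) after, so it travelled √(2.2² + 1.3²) ≈ 2.6 units.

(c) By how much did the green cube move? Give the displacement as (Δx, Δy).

(-0.9, -1.0)

The green cube started near (8.4, 6.6) and ended near (7.5, 5.6).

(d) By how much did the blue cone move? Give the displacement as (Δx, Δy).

(-2.0, -0.9)

The blue cone was at about (6.3, 2.0) and moved to about (4.3, 1.1).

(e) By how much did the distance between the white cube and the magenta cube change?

+2.0

They were about 1.7 units apart before and 3.7 after — 2.0 units further apart.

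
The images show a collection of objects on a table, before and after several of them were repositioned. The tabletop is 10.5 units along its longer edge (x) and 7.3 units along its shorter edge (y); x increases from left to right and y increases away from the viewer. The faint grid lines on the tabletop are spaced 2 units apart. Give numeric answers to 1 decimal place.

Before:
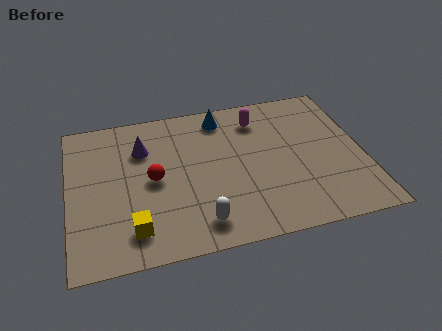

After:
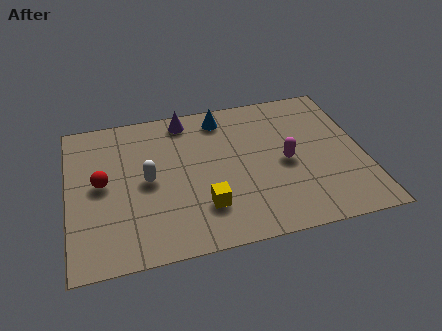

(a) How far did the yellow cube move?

2.5

The yellow cube moved from about (2.2, 1.4) to (4.7, 1.9), a distance of √(2.5² + 0.5²) ≈ 2.5.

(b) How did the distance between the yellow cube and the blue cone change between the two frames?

-1.5

They were about 5.9 units apart before and 4.4 after — 1.5 units closer together.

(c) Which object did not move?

the blue cone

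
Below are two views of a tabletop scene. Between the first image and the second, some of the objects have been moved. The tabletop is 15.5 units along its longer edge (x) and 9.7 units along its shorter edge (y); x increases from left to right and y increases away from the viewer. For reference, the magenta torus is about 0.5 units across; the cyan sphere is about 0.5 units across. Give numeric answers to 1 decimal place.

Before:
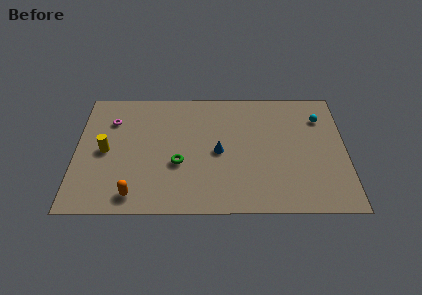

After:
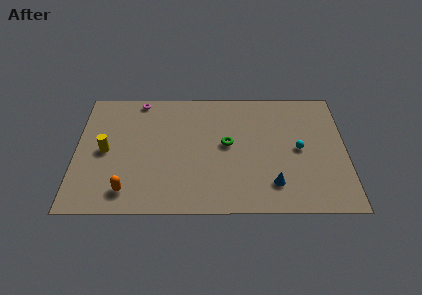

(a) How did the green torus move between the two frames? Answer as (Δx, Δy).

(2.8, 1.5)

From the two frames, the green torus sits at roughly (5.9, 3.7) before and (8.7, 5.2) after.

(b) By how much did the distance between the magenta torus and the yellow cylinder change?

+2.1

They were about 2.4 units apart before and 4.5 after — 2.1 units further apart.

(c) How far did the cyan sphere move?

2.8

The cyan sphere was near (14.1, 7.3) before and (12.8, 4.8) after, so it travelled √(1.3² + 2.5²) ≈ 2.8 units.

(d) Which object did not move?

the yellow cylinder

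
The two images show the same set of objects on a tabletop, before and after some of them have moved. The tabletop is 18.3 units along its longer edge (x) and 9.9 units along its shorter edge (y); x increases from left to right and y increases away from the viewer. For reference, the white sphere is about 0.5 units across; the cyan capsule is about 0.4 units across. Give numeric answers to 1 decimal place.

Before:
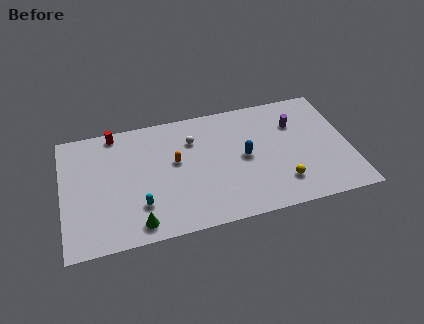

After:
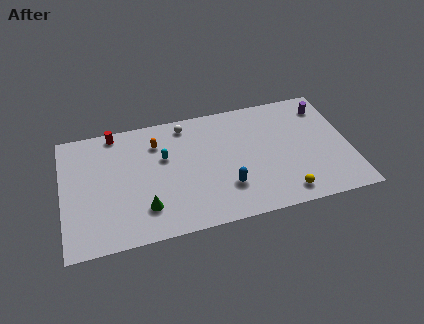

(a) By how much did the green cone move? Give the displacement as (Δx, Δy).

(0.5, 1.1)

From the two frames, the green cone sits at roughly (4.6, 1.3) before and (5.1, 2.4) after.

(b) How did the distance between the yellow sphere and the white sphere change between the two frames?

+2.0

They were about 7.3 units apart before and 9.3 after — 2.0 units further apart.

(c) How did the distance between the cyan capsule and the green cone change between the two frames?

+2.6

The distance was about 1.4 in the first image and 4.0 in the second, so they moved 2.6 units further apart.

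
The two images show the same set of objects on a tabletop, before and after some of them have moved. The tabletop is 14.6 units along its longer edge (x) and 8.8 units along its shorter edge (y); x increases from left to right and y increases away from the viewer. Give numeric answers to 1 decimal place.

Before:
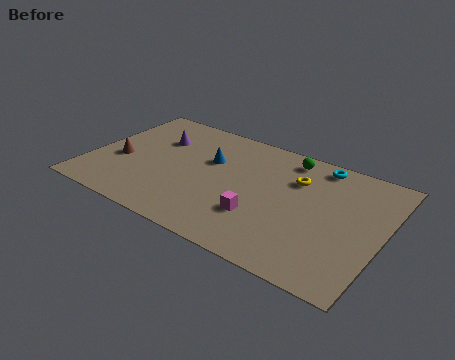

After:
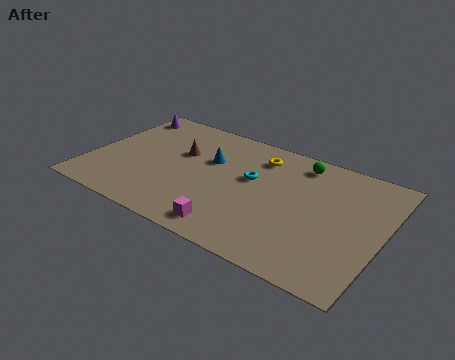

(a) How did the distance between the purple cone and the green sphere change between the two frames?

+2.5

Before: roughly 6.7 units apart; after: 9.2. That's 2.5 units further apart.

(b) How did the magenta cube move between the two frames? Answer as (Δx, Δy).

(-1.1, -1.5)

From the two frames, the magenta cube sits at roughly (8.8, 2.7) before and (7.7, 1.2) after.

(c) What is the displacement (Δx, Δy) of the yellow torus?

(-2.0, 0.8)

The yellow torus was at about (10.1, 6.2) and moved to about (8.1, 7.0).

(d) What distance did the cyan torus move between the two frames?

4.0

From (11.0, 7.8) to (8.0, 5.2), the cyan torus covered √(3.0² + 2.6²) ≈ 4.0 units.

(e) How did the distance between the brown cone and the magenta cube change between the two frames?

-1.9

They were about 7.4 units apart before and 5.5 after — 1.9 units closer together.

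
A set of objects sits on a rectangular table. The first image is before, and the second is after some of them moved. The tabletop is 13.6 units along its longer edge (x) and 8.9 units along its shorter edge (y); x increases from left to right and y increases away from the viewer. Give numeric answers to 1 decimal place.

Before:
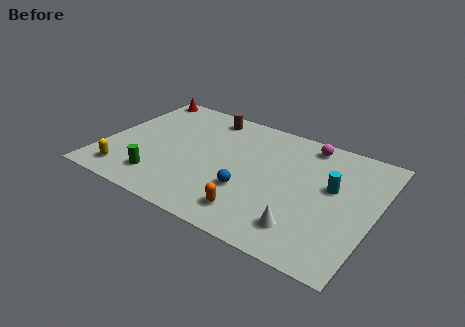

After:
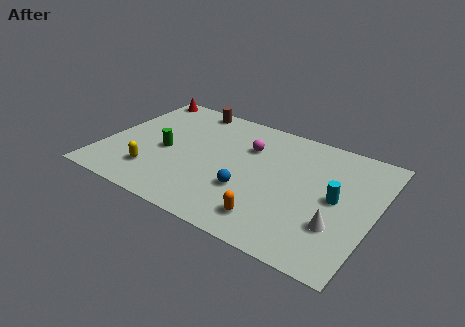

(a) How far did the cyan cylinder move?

0.8

The cyan cylinder moved from about (11.4, 5.2) to (11.7, 4.5), a distance of √(0.3² + 0.7²) ≈ 0.8.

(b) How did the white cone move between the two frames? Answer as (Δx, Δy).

(1.5, 0.9)

From the two frames, the white cone sits at roughly (10.5, 1.8) before and (12.0, 2.7) after.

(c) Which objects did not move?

the red cone and the blue sphere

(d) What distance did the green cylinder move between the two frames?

2.2

From (3.2, 1.8) to (3.1, 4.0), the green cylinder covered √(0.1² + 2.2²) ≈ 2.2 units.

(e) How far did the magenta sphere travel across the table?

3.2

The magenta sphere was near (9.8, 7.8) before and (7.0, 6.2) after, so it travelled √(2.8² + 1.6²) ≈ 3.2 units.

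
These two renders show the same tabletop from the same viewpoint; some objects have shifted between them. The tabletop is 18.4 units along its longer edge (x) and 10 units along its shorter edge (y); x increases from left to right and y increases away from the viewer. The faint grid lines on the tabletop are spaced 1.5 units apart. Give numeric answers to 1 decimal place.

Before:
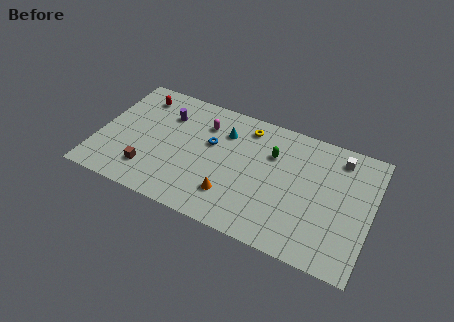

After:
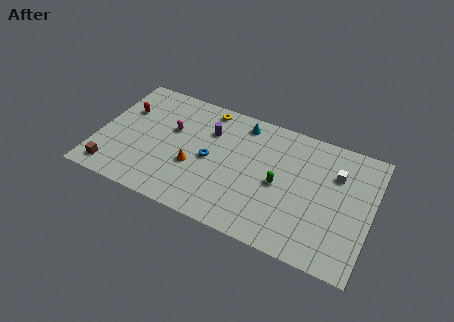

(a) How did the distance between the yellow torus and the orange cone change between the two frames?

-0.8

They were about 5.9 units apart before and 5.1 after — 0.8 units closer together.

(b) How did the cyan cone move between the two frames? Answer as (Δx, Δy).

(1.1, 1.2)

The cyan cone was at about (8.3, 7.4) and moved to about (9.4, 8.6).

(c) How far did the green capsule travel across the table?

2.3

From (11.6, 6.9) to (12.3, 4.7), the green capsule covered √(0.7² + 2.2²) ≈ 2.3 units.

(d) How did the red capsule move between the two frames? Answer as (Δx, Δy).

(-0.8, -1.5)

The red capsule started near (2.3, 8.2) and ended near (1.5, 6.7).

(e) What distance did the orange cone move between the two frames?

3.0

From (9.3, 2.5) to (6.6, 3.8), the orange cone covered √(2.7² + 1.3²) ≈ 3.0 units.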